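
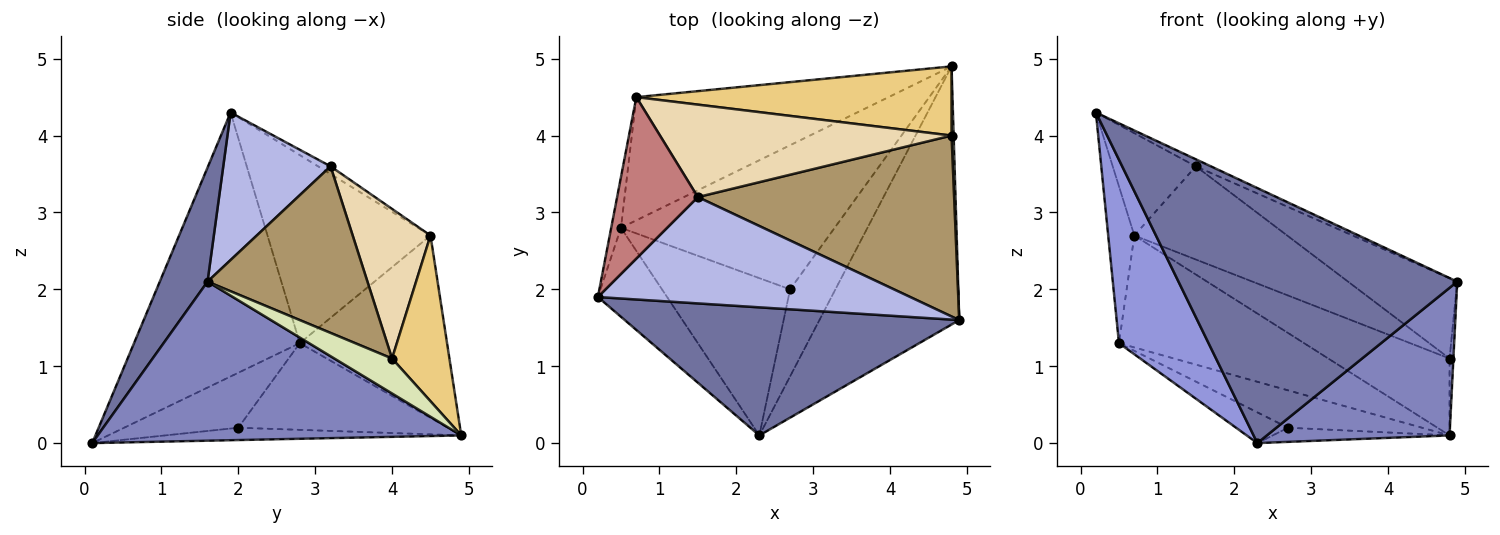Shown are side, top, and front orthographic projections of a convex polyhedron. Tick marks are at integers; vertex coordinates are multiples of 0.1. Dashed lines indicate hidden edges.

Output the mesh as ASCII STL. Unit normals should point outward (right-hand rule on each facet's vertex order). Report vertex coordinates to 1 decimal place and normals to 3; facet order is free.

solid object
 facet normal 0.151 -0.883 0.444
  outer loop
   vertex 2.3 0.1 0.0
   vertex 4.9 1.6 2.1
   vertex 0.2 1.9 4.3
  endloop
 endfacet
 facet normal 0.703 -0.353 -0.618
  outer loop
   vertex 2.3 0.1 0.0
   vertex 4.8 4.9 0.1
   vertex 4.9 1.6 2.1
  endloop
 endfacet
 facet normal -0.857 -0.463 -0.225
  outer loop
   vertex 0.5 2.8 1.3
   vertex 2.3 0.1 0.0
   vertex 0.2 1.9 4.3
  endloop
 endfacet
 facet normal 0.426 0.060 0.903
  outer loop
   vertex 1.5 3.2 3.6
   vertex 0.2 1.9 4.3
   vertex 4.9 1.6 2.1
  endloop
 endfacet
 facet normal -0.259 0.155 -0.953
  outer loop
   vertex 2.7 2.0 0.2
   vertex 4.8 4.9 0.1
   vertex 2.3 0.1 0.0
  endloop
 endfacet
 facet normal -0.366 0.234 -0.901
  outer loop
   vertex 2.7 2.0 0.2
   vertex 0.5 2.8 1.3
   vertex 4.8 4.9 0.1
  endloop
 endfacet
 facet normal -0.388 0.177 -0.905
  outer loop
   vertex 2.7 2.0 0.2
   vertex 2.3 0.1 0.0
   vertex 0.5 2.8 1.3
  endloop
 endfacet
 facet normal 0.996 0.066 0.060
  outer loop
   vertex 4.8 4.0 1.1
   vertex 4.9 1.6 2.1
   vertex 4.8 4.9 0.1
  endloop
 endfacet
 facet normal 0.511 0.349 0.786
  outer loop
   vertex 4.8 4.0 1.1
   vertex 1.5 3.2 3.6
   vertex 4.9 1.6 2.1
  endloop
 endfacet
 facet normal -0.472 0.593 -0.653
  outer loop
   vertex 0.7 4.5 2.7
   vertex 4.8 4.9 0.1
   vertex 0.5 2.8 1.3
  endloop
 endfacet
 facet normal 0.332 0.701 0.631
  outer loop
   vertex 0.7 4.5 2.7
   vertex 4.8 4.0 1.1
   vertex 4.8 4.9 0.1
  endloop
 endfacet
 facet normal 0.340 0.668 0.662
  outer loop
   vertex 0.7 4.5 2.7
   vertex 1.5 3.2 3.6
   vertex 4.8 4.0 1.1
  endloop
 endfacet
 facet normal -0.986 0.158 -0.051
  outer loop
   vertex 0.7 4.5 2.7
   vertex 0.5 2.8 1.3
   vertex 0.2 1.9 4.3
  endloop
 endfacet
 facet normal -0.080 0.534 0.842
  outer loop
   vertex 0.7 4.5 2.7
   vertex 0.2 1.9 4.3
   vertex 1.5 3.2 3.6
  endloop
 endfacet
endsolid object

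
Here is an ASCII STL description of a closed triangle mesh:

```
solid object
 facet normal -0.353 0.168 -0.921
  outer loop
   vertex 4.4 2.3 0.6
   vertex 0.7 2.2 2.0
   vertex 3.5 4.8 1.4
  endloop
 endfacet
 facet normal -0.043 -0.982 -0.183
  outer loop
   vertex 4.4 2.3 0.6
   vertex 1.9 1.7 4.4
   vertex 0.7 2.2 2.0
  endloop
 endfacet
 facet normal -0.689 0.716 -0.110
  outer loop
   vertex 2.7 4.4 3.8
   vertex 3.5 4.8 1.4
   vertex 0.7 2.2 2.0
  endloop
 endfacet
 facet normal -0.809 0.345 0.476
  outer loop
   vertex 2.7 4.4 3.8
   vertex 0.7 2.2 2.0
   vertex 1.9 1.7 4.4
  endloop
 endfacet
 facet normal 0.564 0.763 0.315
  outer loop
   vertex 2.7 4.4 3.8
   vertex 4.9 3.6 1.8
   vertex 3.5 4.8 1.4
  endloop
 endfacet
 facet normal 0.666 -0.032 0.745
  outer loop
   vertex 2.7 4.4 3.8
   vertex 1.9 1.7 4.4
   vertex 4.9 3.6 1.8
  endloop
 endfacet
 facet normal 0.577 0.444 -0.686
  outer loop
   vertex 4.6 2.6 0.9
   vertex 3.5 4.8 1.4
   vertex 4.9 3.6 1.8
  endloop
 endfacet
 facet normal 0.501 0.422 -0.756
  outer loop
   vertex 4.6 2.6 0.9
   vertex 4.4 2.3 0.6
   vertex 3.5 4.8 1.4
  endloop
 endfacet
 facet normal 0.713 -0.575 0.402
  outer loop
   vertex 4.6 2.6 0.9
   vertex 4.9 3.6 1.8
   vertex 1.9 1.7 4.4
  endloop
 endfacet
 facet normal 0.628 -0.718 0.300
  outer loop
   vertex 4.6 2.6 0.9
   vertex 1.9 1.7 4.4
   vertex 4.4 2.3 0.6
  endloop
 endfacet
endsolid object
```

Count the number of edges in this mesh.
15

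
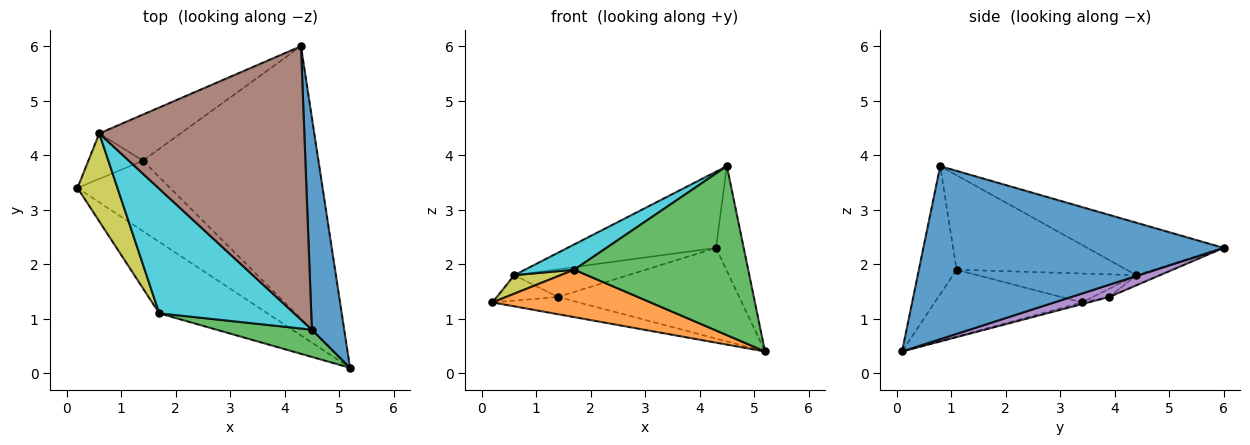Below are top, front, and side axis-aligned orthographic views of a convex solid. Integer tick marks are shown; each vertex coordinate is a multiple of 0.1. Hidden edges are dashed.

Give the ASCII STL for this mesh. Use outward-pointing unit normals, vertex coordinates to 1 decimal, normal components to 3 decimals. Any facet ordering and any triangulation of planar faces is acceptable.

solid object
 facet normal 0.979 0.090 0.183
  outer loop
   vertex 4.5 0.8 3.8
   vertex 5.2 0.1 0.4
   vertex 4.3 6.0 2.3
  endloop
 endfacet
 facet normal -0.458 -0.492 -0.741
  outer loop
   vertex 1.7 1.1 1.9
   vertex 0.2 3.4 1.3
   vertex 5.2 0.1 0.4
  endloop
 endfacet
 facet normal -0.209 -0.965 0.156
  outer loop
   vertex 1.7 1.1 1.9
   vertex 5.2 0.1 0.4
   vertex 4.5 0.8 3.8
  endloop
 endfacet
 facet normal -0.018 0.238 -0.971
  outer loop
   vertex 1.4 3.9 1.4
   vertex 5.2 0.1 0.4
   vertex 0.2 3.4 1.3
  endloop
 endfacet
 facet normal 0.066 0.315 -0.947
  outer loop
   vertex 1.4 3.9 1.4
   vertex 4.3 6.0 2.3
   vertex 5.2 0.1 0.4
  endloop
 endfacet
 facet normal -0.239 0.261 0.935
  outer loop
   vertex 0.6 4.4 1.8
   vertex 4.5 0.8 3.8
   vertex 4.3 6.0 2.3
  endloop
 endfacet
 facet normal -0.130 0.484 -0.865
  outer loop
   vertex 0.6 4.4 1.8
   vertex 1.4 3.9 1.4
   vertex 0.2 3.4 1.3
  endloop
 endfacet
 facet normal -0.106 0.512 -0.852
  outer loop
   vertex 0.6 4.4 1.8
   vertex 4.3 6.0 2.3
   vertex 1.4 3.9 1.4
  endloop
 endfacet
 facet normal -0.578 -0.168 0.799
  outer loop
   vertex 0.6 4.4 1.8
   vertex 0.2 3.4 1.3
   vertex 1.7 1.1 1.9
  endloop
 endfacet
 facet normal -0.566 -0.164 0.808
  outer loop
   vertex 0.6 4.4 1.8
   vertex 1.7 1.1 1.9
   vertex 4.5 0.8 3.8
  endloop
 endfacet
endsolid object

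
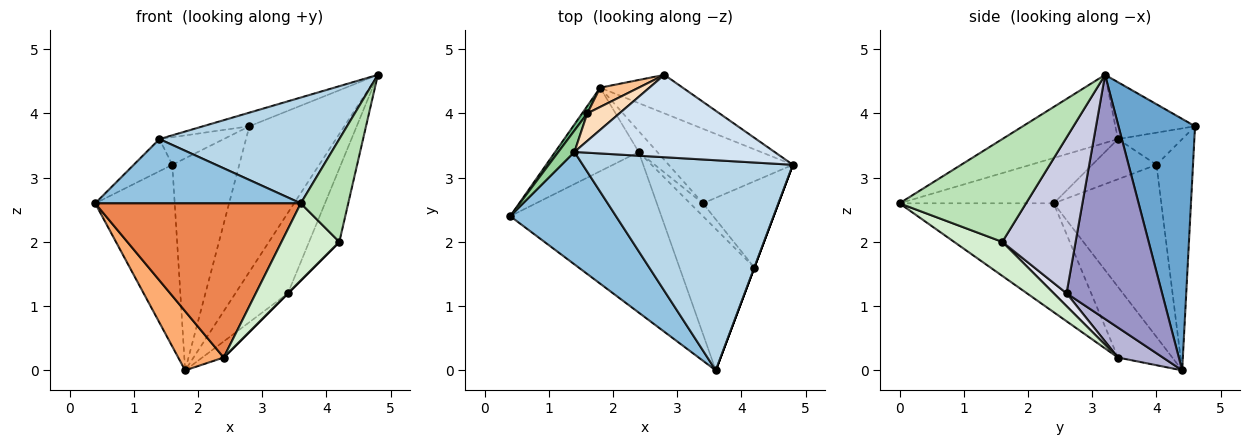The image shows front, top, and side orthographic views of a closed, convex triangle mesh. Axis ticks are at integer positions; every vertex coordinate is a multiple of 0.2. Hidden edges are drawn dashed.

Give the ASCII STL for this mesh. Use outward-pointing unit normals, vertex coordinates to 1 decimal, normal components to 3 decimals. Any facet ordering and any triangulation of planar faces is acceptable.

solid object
 facet normal 0.615 0.763 -0.202
  outer loop
   vertex 2.8 4.6 3.8
   vertex 4.8 3.2 4.6
   vertex 1.8 4.4 0.0
  endloop
 endfacet
 facet normal -0.349 -0.465 0.814
  outer loop
   vertex 1.4 3.4 3.6
   vertex 0.4 2.4 2.6
   vertex 3.6 0.0 2.6
  endloop
 endfacet
 facet normal -0.278 -0.432 0.858
  outer loop
   vertex 1.4 3.4 3.6
   vertex 3.6 0.0 2.6
   vertex 4.8 3.2 4.6
  endloop
 endfacet
 facet normal -0.270 0.157 0.950
  outer loop
   vertex 1.4 3.4 3.6
   vertex 4.8 3.2 4.6
   vertex 2.8 4.6 3.8
  endloop
 endfacet
 facet normal -0.461 -0.615 -0.640
  outer loop
   vertex 2.4 3.4 0.2
   vertex 3.6 0.0 2.6
   vertex 0.4 2.4 2.6
  endloop
 endfacet
 facet normal -0.568 -0.475 -0.672
  outer loop
   vertex 2.4 3.4 0.2
   vertex 0.4 2.4 2.6
   vertex 1.8 4.4 0.0
  endloop
 endfacet
 facet normal -0.477 0.875 0.080
  outer loop
   vertex 1.6 4.0 3.2
   vertex 2.8 4.6 3.8
   vertex 1.8 4.4 0.0
  endloop
 endfacet
 facet normal -0.577 0.577 0.577
  outer loop
   vertex 1.6 4.0 3.2
   vertex 1.4 3.4 3.6
   vertex 2.8 4.6 3.8
  endloop
 endfacet
 facet normal -0.804 0.594 0.024
  outer loop
   vertex 1.6 4.0 3.2
   vertex 1.8 4.4 0.0
   vertex 0.4 2.4 2.6
  endloop
 endfacet
 facet normal -0.811 0.487 0.324
  outer loop
   vertex 1.6 4.0 3.2
   vertex 0.4 2.4 2.6
   vertex 1.4 3.4 3.6
  endloop
 endfacet
 facet normal 0.936 -0.351 0.000
  outer loop
   vertex 4.2 1.6 2.0
   vertex 4.8 3.2 4.6
   vertex 3.6 0.0 2.6
  endloop
 endfacet
 facet normal 0.371 -0.445 -0.815
  outer loop
   vertex 4.2 1.6 2.0
   vertex 3.6 0.0 2.6
   vertex 2.4 3.4 0.2
  endloop
 endfacet
 facet normal 0.800 0.440 -0.407
  outer loop
   vertex 3.4 2.6 1.2
   vertex 1.8 4.4 0.0
   vertex 4.8 3.2 4.6
  endloop
 endfacet
 facet normal 0.788 0.375 -0.488
  outer loop
   vertex 3.4 2.6 1.2
   vertex 2.4 3.4 0.2
   vertex 1.8 4.4 0.0
  endloop
 endfacet
 facet normal 0.844 0.348 -0.409
  outer loop
   vertex 3.4 2.6 1.2
   vertex 4.8 3.2 4.6
   vertex 4.2 1.6 2.0
  endloop
 endfacet
 facet normal 0.707 0.000 -0.707
  outer loop
   vertex 3.4 2.6 1.2
   vertex 4.2 1.6 2.0
   vertex 2.4 3.4 0.2
  endloop
 endfacet
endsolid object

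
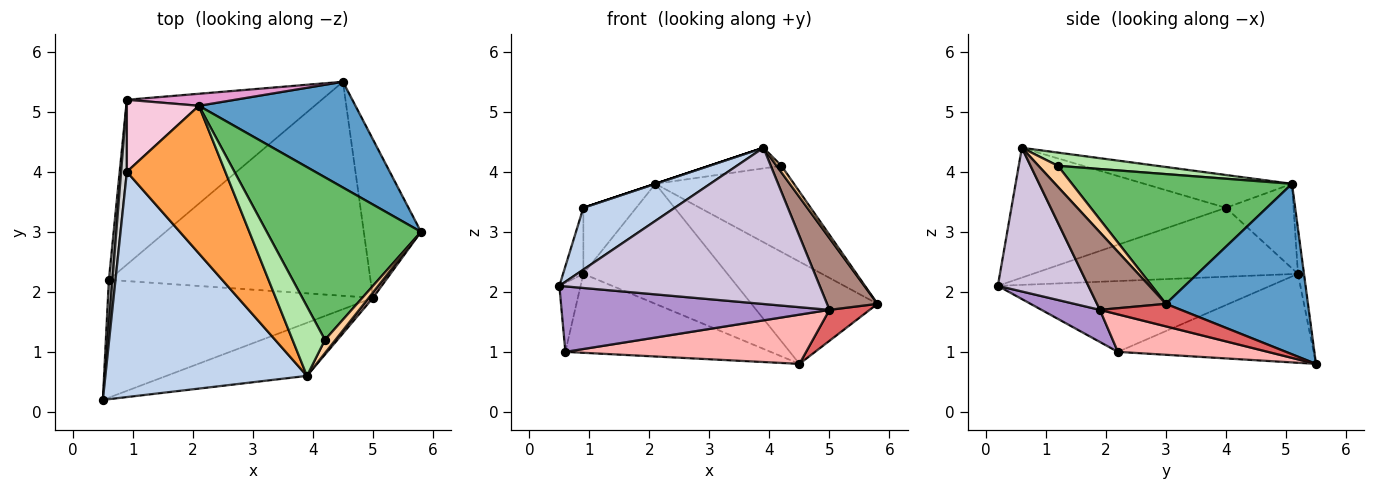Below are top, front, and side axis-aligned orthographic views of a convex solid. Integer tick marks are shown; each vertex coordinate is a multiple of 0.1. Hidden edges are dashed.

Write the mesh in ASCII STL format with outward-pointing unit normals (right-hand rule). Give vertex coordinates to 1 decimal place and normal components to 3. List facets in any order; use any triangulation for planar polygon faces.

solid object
 facet normal 0.617 0.547 0.566
  outer loop
   vertex 2.1 5.1 3.8
   vertex 5.8 3.0 1.8
   vertex 4.5 5.5 0.8
  endloop
 endfacet
 facet normal -0.528 -0.225 0.819
  outer loop
   vertex 0.9 4.0 3.4
   vertex 0.5 0.2 2.1
   vertex 3.9 0.6 4.4
  endloop
 endfacet
 facet normal -0.316 0.000 0.949
  outer loop
   vertex 0.9 4.0 3.4
   vertex 3.9 0.6 4.4
   vertex 2.1 5.1 3.8
  endloop
 endfacet
 facet normal 0.873 -0.218 0.436
  outer loop
   vertex 4.2 1.2 4.1
   vertex 3.9 0.6 4.4
   vertex 5.8 3.0 1.8
  endloop
 endfacet
 facet normal 0.597 0.376 0.709
  outer loop
   vertex 4.2 1.2 4.1
   vertex 5.8 3.0 1.8
   vertex 2.1 5.1 3.8
  endloop
 endfacet
 facet normal 0.364 0.265 0.893
  outer loop
   vertex 4.2 1.2 4.1
   vertex 2.1 5.1 3.8
   vertex 3.9 0.6 4.4
  endloop
 endfacet
 facet normal 0.360 -0.179 -0.916
  outer loop
   vertex 5.0 1.9 1.7
   vertex 4.5 5.5 0.8
   vertex 5.8 3.0 1.8
  endloop
 endfacet
 facet normal 0.138 -0.222 -0.965
  outer loop
   vertex 5.0 1.9 1.7
   vertex 0.6 2.2 1.0
   vertex 4.5 5.5 0.8
  endloop
 endfacet
 facet normal 0.105 -0.483 -0.869
  outer loop
   vertex 5.0 1.9 1.7
   vertex 0.5 0.2 2.1
   vertex 0.6 2.2 1.0
  endloop
 endfacet
 facet normal 0.313 -0.899 -0.306
  outer loop
   vertex 5.0 1.9 1.7
   vertex 3.9 0.6 4.4
   vertex 0.5 0.2 2.1
  endloop
 endfacet
 facet normal 0.806 -0.590 0.044
  outer loop
   vertex 5.0 1.9 1.7
   vertex 5.8 3.0 1.8
   vertex 3.9 0.6 4.4
  endloop
 endfacet
 facet normal -0.381 0.399 -0.834
  outer loop
   vertex 0.9 5.2 2.3
   vertex 4.5 5.5 0.8
   vertex 0.6 2.2 1.0
  endloop
 endfacet
 facet normal -0.041 0.994 0.099
  outer loop
   vertex 0.9 5.2 2.3
   vertex 2.1 5.1 3.8
   vertex 4.5 5.5 0.8
  endloop
 endfacet
 facet normal -0.654 0.511 0.557
  outer loop
   vertex 0.9 5.2 2.3
   vertex 0.9 4.0 3.4
   vertex 2.1 5.1 3.8
  endloop
 endfacet
 facet normal -0.996 0.078 0.051
  outer loop
   vertex 0.9 5.2 2.3
   vertex 0.6 2.2 1.0
   vertex 0.5 0.2 2.1
  endloop
 endfacet
 facet normal -0.994 0.076 0.083
  outer loop
   vertex 0.9 5.2 2.3
   vertex 0.5 0.2 2.1
   vertex 0.9 4.0 3.4
  endloop
 endfacet
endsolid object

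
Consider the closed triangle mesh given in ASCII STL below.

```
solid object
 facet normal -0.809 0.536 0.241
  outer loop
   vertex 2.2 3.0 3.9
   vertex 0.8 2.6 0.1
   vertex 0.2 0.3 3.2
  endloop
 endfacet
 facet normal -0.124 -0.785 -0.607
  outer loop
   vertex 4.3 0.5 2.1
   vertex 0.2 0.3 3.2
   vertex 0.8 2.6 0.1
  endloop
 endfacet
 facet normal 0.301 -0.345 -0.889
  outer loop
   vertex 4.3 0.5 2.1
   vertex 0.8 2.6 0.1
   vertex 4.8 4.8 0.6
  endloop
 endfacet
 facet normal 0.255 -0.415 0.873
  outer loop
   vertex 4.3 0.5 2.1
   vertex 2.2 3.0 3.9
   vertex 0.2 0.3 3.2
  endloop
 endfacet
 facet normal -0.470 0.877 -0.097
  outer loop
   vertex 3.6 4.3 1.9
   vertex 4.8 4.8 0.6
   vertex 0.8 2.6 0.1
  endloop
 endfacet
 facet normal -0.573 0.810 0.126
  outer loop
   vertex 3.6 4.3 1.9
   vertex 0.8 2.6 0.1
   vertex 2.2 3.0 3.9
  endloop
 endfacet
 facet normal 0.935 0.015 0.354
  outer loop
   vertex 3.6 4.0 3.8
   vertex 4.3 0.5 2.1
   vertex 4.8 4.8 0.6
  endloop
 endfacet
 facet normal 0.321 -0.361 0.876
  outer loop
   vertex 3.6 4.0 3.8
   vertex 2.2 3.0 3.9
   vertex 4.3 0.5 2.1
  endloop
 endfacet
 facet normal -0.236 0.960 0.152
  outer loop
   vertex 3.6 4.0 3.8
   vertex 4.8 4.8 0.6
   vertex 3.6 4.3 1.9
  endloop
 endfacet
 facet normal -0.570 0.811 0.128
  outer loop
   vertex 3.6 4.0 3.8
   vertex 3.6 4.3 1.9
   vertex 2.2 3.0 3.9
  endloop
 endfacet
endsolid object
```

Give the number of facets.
10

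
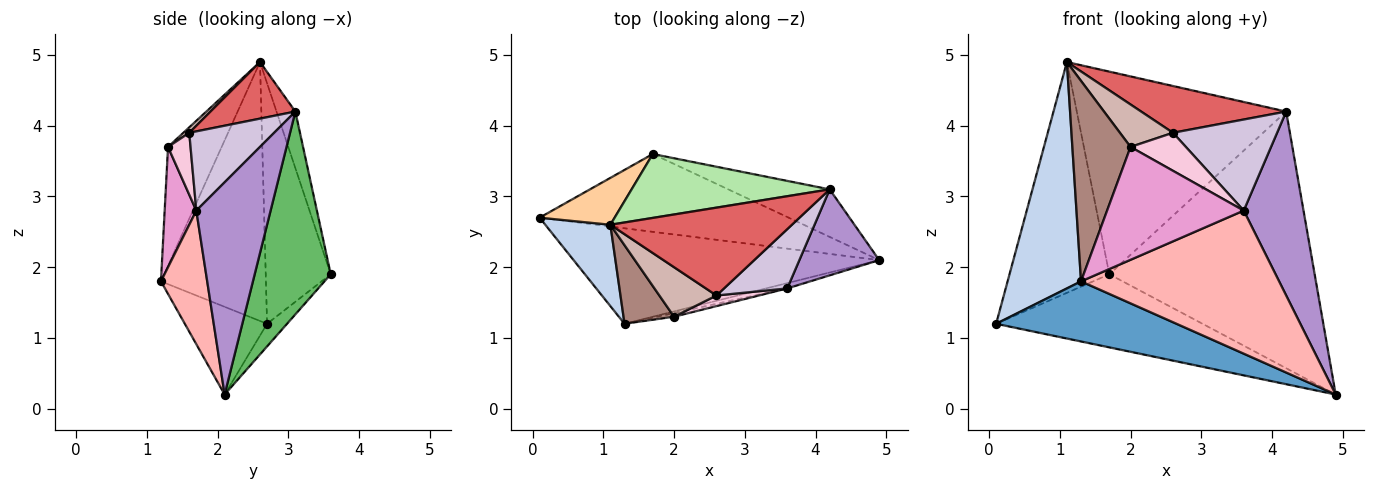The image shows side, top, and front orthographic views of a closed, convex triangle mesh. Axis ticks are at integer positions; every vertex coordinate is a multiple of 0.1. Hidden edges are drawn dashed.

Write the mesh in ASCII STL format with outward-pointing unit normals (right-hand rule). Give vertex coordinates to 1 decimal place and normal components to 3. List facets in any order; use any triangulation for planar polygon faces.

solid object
 facet normal -0.236 -0.518 -0.822
  outer loop
   vertex 1.3 1.2 1.8
   vertex 0.1 2.7 1.2
   vertex 4.9 2.1 0.2
  endloop
 endfacet
 facet normal -0.803 -0.561 0.202
  outer loop
   vertex 1.1 2.6 4.9
   vertex 0.1 2.7 1.2
   vertex 1.3 1.2 1.8
  endloop
 endfacet
 facet normal -0.066 0.683 -0.727
  outer loop
   vertex 1.7 3.6 1.9
   vertex 4.9 2.1 0.2
   vertex 0.1 2.7 1.2
  endloop
 endfacet
 facet normal -0.538 0.826 0.168
  outer loop
   vertex 1.7 3.6 1.9
   vertex 0.1 2.7 1.2
   vertex 1.1 2.6 4.9
  endloop
 endfacet
 facet normal 0.342 0.924 -0.171
  outer loop
   vertex 4.2 3.1 4.2
   vertex 4.9 2.1 0.2
   vertex 1.7 3.6 1.9
  endloop
 endfacet
 facet normal -0.086 0.950 0.300
  outer loop
   vertex 4.2 3.1 4.2
   vertex 1.7 3.6 1.9
   vertex 1.1 2.6 4.9
  endloop
 endfacet
 facet normal 0.265 -0.453 0.851
  outer loop
   vertex 4.2 3.1 4.2
   vertex 1.1 2.6 4.9
   vertex 2.6 1.6 3.9
  endloop
 endfacet
 facet normal 0.227 -0.973 -0.036
  outer loop
   vertex 3.6 1.7 2.8
   vertex 1.3 1.2 1.8
   vertex 4.9 2.1 0.2
  endloop
 endfacet
 facet normal 0.748 -0.602 0.281
  outer loop
   vertex 3.6 1.7 2.8
   vertex 4.9 2.1 0.2
   vertex 4.2 3.1 4.2
  endloop
 endfacet
 facet normal 0.564 -0.692 0.450
  outer loop
   vertex 3.6 1.7 2.8
   vertex 4.2 3.1 4.2
   vertex 2.6 1.6 3.9
  endloop
 endfacet
 facet normal -0.651 -0.707 0.277
  outer loop
   vertex 2.0 1.3 3.7
   vertex 1.1 2.6 4.9
   vertex 1.3 1.2 1.8
  endloop
 endfacet
 facet normal 0.072 -0.649 0.757
  outer loop
   vertex 2.0 1.3 3.7
   vertex 2.6 1.6 3.9
   vertex 1.1 2.6 4.9
  endloop
 endfacet
 facet normal 0.226 -0.974 -0.032
  outer loop
   vertex 2.0 1.3 3.7
   vertex 1.3 1.2 1.8
   vertex 3.6 1.7 2.8
  endloop
 endfacet
 facet normal 0.365 -0.897 0.250
  outer loop
   vertex 2.0 1.3 3.7
   vertex 3.6 1.7 2.8
   vertex 2.6 1.6 3.9
  endloop
 endfacet
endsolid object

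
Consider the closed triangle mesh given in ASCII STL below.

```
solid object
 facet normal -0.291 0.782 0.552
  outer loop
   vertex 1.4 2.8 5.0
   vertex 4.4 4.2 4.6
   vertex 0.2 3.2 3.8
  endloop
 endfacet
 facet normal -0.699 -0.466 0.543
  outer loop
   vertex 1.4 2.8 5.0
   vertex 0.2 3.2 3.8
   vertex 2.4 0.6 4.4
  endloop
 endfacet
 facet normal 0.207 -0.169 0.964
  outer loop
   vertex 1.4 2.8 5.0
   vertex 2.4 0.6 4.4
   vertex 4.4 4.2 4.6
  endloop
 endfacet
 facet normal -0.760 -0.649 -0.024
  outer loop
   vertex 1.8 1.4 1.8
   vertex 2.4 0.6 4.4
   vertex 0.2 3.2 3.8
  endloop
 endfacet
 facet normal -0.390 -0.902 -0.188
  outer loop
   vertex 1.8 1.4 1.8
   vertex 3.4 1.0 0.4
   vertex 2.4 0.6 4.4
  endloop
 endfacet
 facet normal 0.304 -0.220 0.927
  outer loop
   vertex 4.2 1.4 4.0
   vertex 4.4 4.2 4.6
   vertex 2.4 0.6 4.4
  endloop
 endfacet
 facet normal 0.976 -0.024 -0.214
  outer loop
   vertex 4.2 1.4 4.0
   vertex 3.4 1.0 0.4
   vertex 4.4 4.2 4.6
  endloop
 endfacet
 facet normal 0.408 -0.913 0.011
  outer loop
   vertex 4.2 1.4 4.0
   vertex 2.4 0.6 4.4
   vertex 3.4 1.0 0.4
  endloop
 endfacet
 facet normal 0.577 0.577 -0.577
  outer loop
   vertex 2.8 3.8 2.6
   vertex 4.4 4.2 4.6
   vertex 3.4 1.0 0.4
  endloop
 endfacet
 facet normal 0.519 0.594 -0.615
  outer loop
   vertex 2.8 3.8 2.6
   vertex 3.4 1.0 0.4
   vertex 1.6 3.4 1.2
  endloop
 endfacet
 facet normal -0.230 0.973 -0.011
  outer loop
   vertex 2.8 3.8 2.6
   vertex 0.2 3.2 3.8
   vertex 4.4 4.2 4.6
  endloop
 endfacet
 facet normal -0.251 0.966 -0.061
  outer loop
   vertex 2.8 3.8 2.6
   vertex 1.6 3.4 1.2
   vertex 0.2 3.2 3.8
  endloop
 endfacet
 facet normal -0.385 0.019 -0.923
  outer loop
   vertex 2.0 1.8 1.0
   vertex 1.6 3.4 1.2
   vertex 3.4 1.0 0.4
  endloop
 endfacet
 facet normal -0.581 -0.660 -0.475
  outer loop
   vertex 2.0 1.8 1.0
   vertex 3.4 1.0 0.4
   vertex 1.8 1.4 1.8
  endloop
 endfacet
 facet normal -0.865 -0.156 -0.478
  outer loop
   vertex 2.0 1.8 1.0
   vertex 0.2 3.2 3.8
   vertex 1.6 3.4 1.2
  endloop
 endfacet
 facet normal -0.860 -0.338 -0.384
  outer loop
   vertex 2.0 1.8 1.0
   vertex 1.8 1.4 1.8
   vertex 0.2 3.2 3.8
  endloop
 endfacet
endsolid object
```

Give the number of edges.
24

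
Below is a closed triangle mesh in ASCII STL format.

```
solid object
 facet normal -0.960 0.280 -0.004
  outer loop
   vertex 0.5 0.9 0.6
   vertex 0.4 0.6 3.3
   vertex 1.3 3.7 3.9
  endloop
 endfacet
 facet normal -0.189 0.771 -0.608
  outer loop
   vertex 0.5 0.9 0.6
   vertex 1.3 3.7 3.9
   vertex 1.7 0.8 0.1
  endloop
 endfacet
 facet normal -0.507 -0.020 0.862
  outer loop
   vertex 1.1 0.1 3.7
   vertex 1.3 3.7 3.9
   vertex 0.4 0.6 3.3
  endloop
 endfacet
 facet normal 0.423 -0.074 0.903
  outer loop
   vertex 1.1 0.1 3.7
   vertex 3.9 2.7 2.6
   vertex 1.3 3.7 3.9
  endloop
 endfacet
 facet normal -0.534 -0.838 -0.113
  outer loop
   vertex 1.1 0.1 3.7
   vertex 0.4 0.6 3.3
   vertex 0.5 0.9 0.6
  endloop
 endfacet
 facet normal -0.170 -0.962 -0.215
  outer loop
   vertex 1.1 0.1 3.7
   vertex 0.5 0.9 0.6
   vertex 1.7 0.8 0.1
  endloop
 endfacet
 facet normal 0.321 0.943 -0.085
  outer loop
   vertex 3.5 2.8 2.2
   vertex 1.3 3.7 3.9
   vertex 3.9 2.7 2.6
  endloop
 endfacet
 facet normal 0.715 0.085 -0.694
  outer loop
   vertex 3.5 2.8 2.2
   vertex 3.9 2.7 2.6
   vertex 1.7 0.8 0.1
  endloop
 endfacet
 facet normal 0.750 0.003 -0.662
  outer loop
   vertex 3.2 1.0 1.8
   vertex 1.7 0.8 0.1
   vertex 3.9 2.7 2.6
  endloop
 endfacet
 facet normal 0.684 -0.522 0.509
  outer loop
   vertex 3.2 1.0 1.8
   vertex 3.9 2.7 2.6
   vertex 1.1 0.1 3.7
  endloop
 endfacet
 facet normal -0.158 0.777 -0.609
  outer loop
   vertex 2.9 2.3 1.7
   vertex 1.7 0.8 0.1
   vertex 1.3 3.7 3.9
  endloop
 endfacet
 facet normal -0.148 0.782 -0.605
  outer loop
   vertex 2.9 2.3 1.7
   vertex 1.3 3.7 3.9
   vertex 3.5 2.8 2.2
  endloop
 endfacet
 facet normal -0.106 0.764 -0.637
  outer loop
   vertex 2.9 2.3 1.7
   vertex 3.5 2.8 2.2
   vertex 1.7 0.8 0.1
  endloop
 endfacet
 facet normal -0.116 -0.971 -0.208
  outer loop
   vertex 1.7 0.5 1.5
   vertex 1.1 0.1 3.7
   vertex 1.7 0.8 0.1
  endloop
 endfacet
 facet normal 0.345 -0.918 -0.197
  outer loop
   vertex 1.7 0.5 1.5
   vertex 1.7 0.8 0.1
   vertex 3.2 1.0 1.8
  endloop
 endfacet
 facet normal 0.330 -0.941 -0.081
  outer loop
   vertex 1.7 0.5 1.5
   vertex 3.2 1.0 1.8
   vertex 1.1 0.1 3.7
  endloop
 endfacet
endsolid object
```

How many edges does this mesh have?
24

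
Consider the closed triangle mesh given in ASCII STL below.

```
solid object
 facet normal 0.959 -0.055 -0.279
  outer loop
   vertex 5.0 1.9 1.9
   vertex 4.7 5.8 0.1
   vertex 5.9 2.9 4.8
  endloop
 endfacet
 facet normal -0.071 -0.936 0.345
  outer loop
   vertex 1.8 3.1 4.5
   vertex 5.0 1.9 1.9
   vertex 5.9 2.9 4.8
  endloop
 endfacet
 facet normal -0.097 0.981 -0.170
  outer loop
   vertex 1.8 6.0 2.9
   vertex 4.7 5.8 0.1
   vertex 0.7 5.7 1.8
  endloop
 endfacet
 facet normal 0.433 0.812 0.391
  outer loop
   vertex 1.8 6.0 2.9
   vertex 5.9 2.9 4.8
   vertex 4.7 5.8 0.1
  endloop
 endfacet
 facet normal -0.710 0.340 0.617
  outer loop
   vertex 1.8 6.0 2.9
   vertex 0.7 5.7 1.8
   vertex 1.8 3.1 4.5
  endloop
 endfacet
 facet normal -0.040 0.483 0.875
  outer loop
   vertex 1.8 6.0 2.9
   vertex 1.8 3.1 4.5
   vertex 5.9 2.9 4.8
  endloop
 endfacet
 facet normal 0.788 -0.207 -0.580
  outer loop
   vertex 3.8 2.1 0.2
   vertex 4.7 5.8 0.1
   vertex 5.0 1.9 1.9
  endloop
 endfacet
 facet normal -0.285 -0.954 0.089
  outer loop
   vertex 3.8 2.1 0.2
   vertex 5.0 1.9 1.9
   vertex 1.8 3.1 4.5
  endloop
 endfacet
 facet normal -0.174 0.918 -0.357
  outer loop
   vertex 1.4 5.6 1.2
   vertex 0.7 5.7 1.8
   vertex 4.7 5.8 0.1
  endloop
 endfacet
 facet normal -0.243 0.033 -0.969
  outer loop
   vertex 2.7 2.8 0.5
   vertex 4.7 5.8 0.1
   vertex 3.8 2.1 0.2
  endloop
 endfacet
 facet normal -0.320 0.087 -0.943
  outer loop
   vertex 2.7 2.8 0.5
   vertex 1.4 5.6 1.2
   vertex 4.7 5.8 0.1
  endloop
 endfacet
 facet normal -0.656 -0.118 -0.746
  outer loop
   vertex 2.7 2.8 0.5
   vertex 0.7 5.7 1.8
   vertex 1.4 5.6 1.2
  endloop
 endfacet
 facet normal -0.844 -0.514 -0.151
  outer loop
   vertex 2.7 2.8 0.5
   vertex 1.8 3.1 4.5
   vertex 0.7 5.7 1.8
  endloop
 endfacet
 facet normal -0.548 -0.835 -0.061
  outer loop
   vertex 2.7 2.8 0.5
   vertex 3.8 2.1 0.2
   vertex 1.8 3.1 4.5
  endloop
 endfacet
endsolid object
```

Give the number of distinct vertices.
9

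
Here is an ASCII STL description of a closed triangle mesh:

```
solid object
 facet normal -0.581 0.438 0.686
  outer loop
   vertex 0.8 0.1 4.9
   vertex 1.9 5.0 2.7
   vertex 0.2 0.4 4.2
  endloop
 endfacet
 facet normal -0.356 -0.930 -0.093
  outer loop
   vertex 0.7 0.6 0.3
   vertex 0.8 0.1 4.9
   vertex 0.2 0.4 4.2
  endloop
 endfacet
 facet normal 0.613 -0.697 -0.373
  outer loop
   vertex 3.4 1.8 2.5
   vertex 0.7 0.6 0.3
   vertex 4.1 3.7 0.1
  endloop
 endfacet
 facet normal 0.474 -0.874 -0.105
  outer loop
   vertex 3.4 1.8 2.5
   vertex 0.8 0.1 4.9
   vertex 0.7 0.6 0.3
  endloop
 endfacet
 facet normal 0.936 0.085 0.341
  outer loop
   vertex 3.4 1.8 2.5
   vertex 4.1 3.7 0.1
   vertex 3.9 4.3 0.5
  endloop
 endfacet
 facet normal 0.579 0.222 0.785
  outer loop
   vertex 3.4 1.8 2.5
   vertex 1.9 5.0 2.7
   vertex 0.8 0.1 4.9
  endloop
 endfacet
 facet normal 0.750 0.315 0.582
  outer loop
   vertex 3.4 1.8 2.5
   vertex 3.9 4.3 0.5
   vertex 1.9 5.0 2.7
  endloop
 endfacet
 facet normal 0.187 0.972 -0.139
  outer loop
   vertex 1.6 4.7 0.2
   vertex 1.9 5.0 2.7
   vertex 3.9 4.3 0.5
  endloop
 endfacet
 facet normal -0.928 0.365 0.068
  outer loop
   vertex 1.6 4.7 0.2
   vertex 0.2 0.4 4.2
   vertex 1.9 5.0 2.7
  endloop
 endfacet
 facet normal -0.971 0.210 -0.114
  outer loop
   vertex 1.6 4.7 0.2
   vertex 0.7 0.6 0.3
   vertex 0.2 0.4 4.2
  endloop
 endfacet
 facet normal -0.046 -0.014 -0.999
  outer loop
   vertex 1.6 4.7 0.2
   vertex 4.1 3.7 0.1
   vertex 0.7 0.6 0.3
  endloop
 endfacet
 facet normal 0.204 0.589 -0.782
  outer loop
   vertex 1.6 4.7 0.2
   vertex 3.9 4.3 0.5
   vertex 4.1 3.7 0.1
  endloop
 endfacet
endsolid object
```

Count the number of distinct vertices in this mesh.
8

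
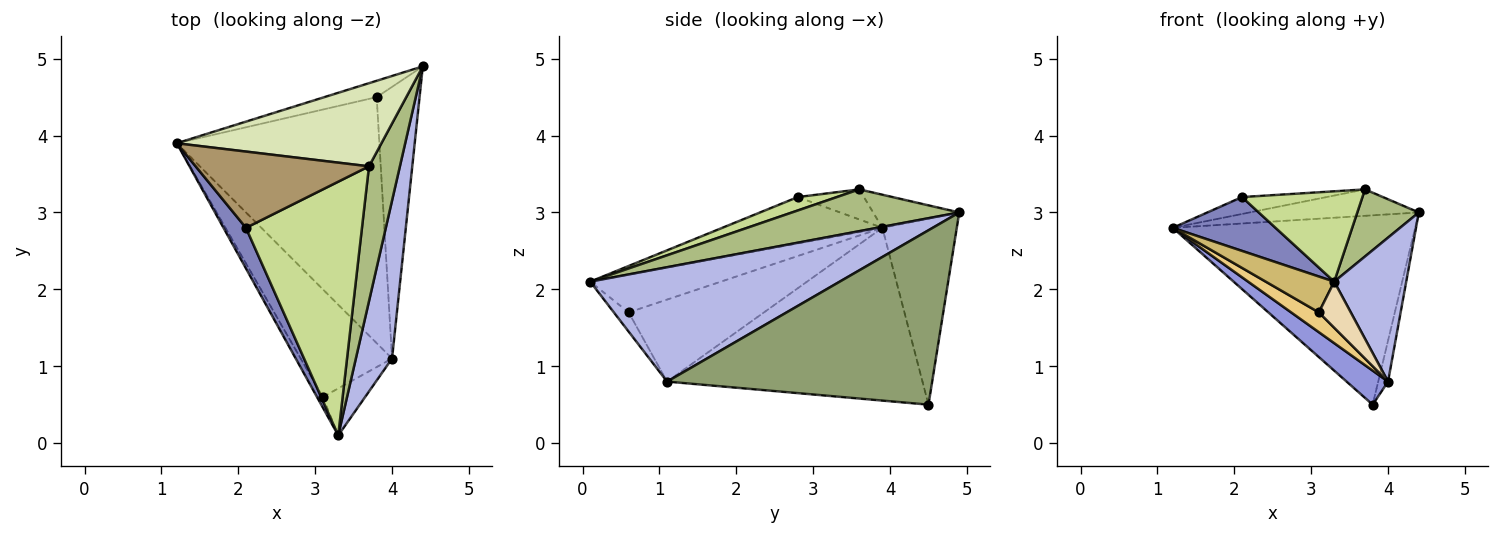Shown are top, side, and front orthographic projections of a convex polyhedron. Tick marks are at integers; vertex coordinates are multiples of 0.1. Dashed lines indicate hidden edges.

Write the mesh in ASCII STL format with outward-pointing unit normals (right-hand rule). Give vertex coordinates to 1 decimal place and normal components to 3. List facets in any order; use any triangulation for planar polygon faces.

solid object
 facet normal -0.293 0.953 -0.082
  outer loop
   vertex 3.8 4.5 0.5
   vertex 1.2 3.9 2.8
   vertex 4.4 4.9 3.0
  endloop
 endfacet
 facet normal -0.779 -0.500 0.378
  outer loop
   vertex 2.1 2.8 3.2
   vertex 1.2 3.9 2.8
   vertex 3.3 0.1 2.1
  endloop
 endfacet
 facet normal -0.645 -0.105 -0.757
  outer loop
   vertex 4.0 1.1 0.8
   vertex 1.2 3.9 2.8
   vertex 3.8 4.5 0.5
  endloop
 endfacet
 facet normal 0.919 -0.265 0.291
  outer loop
   vertex 4.0 1.1 0.8
   vertex 4.4 4.9 3.0
   vertex 3.3 0.1 2.1
  endloop
 endfacet
 facet normal 0.970 0.036 -0.239
  outer loop
   vertex 4.0 1.1 0.8
   vertex 3.8 4.5 0.5
   vertex 4.4 4.9 3.0
  endloop
 endfacet
 facet normal 0.771 -0.284 0.570
  outer loop
   vertex 3.7 3.6 3.3
   vertex 3.3 0.1 2.1
   vertex 4.4 4.9 3.0
  endloop
 endfacet
 facet normal 0.108 -0.333 0.937
  outer loop
   vertex 3.7 3.6 3.3
   vertex 2.1 2.8 3.2
   vertex 3.3 0.1 2.1
  endloop
 endfacet
 facet normal -0.152 0.299 0.942
  outer loop
   vertex 3.7 3.6 3.3
   vertex 4.4 4.9 3.0
   vertex 1.2 3.9 2.8
  endloop
 endfacet
 facet normal -0.167 0.213 0.963
  outer loop
   vertex 3.7 3.6 3.3
   vertex 1.2 3.9 2.8
   vertex 2.1 2.8 3.2
  endloop
 endfacet
 facet normal -0.877 -0.460 -0.136
  outer loop
   vertex 3.1 0.6 1.7
   vertex 3.3 0.1 2.1
   vertex 1.2 3.9 2.8
  endloop
 endfacet
 facet normal -0.662 -0.135 -0.737
  outer loop
   vertex 3.1 0.6 1.7
   vertex 1.2 3.9 2.8
   vertex 4.0 1.1 0.8
  endloop
 endfacet
 facet normal -0.309 -0.666 -0.679
  outer loop
   vertex 3.1 0.6 1.7
   vertex 4.0 1.1 0.8
   vertex 3.3 0.1 2.1
  endloop
 endfacet
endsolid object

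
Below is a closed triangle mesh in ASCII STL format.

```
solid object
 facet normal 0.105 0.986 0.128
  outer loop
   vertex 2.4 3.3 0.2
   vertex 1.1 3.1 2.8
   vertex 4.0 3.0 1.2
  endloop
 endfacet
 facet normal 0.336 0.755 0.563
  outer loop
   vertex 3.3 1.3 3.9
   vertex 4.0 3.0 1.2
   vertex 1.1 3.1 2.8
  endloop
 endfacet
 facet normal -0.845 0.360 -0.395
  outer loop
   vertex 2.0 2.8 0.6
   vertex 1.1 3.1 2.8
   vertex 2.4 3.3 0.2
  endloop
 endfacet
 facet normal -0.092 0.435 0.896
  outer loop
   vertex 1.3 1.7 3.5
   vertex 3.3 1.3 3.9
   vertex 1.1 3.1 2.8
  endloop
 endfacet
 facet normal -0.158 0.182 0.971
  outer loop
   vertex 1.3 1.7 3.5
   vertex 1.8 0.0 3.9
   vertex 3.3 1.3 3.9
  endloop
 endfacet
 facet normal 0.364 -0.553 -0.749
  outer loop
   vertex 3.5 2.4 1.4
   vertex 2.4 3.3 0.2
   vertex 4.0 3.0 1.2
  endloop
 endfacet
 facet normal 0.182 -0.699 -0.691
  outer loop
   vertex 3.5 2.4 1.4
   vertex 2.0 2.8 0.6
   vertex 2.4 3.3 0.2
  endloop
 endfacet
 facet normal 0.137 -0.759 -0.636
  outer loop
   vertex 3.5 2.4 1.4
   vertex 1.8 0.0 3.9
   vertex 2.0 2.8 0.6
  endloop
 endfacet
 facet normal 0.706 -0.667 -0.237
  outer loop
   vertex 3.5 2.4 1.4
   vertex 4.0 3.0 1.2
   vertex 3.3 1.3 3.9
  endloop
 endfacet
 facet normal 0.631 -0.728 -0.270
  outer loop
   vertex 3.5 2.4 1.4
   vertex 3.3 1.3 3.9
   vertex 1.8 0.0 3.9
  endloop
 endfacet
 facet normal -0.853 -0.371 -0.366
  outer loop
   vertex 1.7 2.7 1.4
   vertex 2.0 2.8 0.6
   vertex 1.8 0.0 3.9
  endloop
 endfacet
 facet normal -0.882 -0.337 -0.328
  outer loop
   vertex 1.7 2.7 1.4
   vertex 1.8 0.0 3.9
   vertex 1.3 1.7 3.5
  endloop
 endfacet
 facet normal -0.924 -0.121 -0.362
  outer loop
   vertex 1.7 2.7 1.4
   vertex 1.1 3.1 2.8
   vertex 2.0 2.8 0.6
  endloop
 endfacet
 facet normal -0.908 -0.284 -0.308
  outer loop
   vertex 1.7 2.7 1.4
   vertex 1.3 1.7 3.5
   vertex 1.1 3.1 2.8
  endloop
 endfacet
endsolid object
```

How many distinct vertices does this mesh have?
9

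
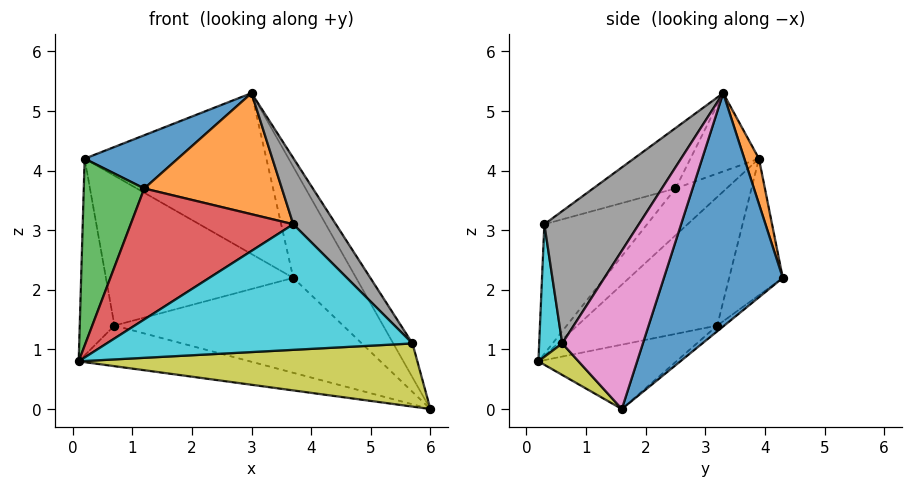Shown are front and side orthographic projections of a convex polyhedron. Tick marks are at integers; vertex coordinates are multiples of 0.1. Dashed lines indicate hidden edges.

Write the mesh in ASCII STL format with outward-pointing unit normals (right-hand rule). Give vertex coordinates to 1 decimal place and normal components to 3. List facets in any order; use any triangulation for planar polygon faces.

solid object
 facet normal 0.834 0.441 0.331
  outer loop
   vertex 3.0 3.3 5.3
   vertex 6.0 1.6 0.0
   vertex 3.7 4.3 2.2
  endloop
 endfacet
 facet normal 0.076 0.944 0.322
  outer loop
   vertex 0.2 3.9 4.2
   vertex 3.0 3.3 5.3
   vertex 3.7 4.3 2.2
  endloop
 endfacet
 facet normal -0.184 0.228 -0.956
  outer loop
   vertex 0.7 3.2 1.4
   vertex 6.0 1.6 0.0
   vertex 0.1 0.2 0.8
  endloop
 endfacet
 facet normal -0.019 0.622 -0.783
  outer loop
   vertex 0.7 3.2 1.4
   vertex 3.7 4.3 2.2
   vertex 6.0 1.6 0.0
  endloop
 endfacet
 facet normal -0.945 0.235 -0.227
  outer loop
   vertex 0.7 3.2 1.4
   vertex 0.1 0.2 0.8
   vertex 0.2 3.9 4.2
  endloop
 endfacet
 facet normal -0.264 0.923 -0.278
  outer loop
   vertex 0.7 3.2 1.4
   vertex 0.2 3.9 4.2
   vertex 3.7 4.3 2.2
  endloop
 endfacet
 facet normal 0.878 0.209 0.430
  outer loop
   vertex 5.7 0.6 1.1
   vertex 6.0 1.6 0.0
   vertex 3.0 3.3 5.3
  endloop
 endfacet
 facet normal 0.695 -0.313 0.648
  outer loop
   vertex 5.7 0.6 1.1
   vertex 3.0 3.3 5.3
   vertex 3.7 0.3 3.1
  endloop
 endfacet
 facet normal 0.089 -0.749 -0.657
  outer loop
   vertex 5.7 0.6 1.1
   vertex 0.1 0.2 0.8
   vertex 6.0 1.6 0.0
  endloop
 endfacet
 facet normal 0.075 -0.994 -0.074
  outer loop
   vertex 5.7 0.6 1.1
   vertex 3.7 0.3 3.1
   vertex 0.1 0.2 0.8
  endloop
 endfacet
 facet normal -0.405 -0.550 0.730
  outer loop
   vertex 1.2 2.5 3.7
   vertex 3.0 3.3 5.3
   vertex 0.2 3.9 4.2
  endloop
 endfacet
 facet normal -0.362 -0.605 0.709
  outer loop
   vertex 1.2 2.5 3.7
   vertex 3.7 0.3 3.1
   vertex 3.0 3.3 5.3
  endloop
 endfacet
 facet normal -0.491 -0.582 0.648
  outer loop
   vertex 1.2 2.5 3.7
   vertex 0.2 3.9 4.2
   vertex 0.1 0.2 0.8
  endloop
 endfacet
 facet normal -0.402 -0.637 0.658
  outer loop
   vertex 1.2 2.5 3.7
   vertex 0.1 0.2 0.8
   vertex 3.7 0.3 3.1
  endloop
 endfacet
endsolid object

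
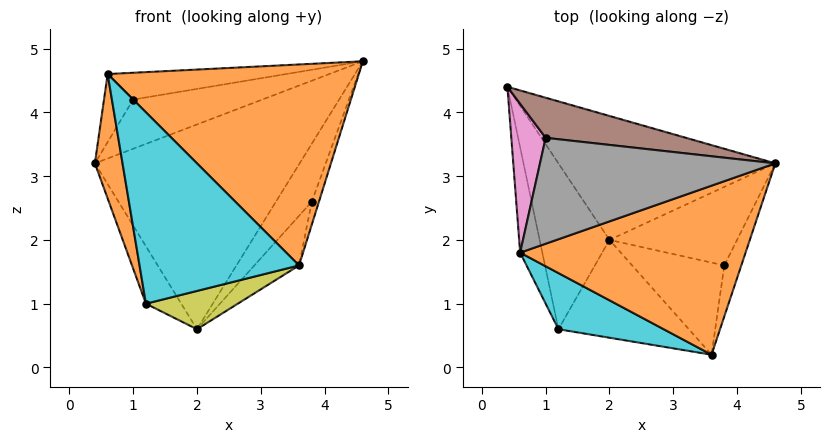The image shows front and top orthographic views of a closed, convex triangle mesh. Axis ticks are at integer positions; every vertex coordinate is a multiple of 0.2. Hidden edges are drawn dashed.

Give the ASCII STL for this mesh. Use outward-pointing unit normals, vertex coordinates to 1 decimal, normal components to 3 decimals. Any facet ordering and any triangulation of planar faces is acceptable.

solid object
 facet normal 0.404 0.783 -0.474
  outer loop
   vertex 2.0 2.0 0.6
   vertex 0.4 4.4 3.2
   vertex 4.6 3.2 4.8
  endloop
 endfacet
 facet normal 0.229 -0.745 0.627
  outer loop
   vertex 0.6 1.8 4.6
   vertex 3.6 0.2 1.6
   vertex 4.6 3.2 4.8
  endloop
 endfacet
 facet normal 0.860 0.209 -0.465
  outer loop
   vertex 3.8 1.6 2.6
   vertex 4.6 3.2 4.8
   vertex 3.6 0.2 1.6
  endloop
 endfacet
 facet normal 0.716 0.414 -0.562
  outer loop
   vertex 3.8 1.6 2.6
   vertex 2.0 2.0 0.6
   vertex 4.6 3.2 4.8
  endloop
 endfacet
 facet normal 0.735 0.322 -0.597
  outer loop
   vertex 3.8 1.6 2.6
   vertex 3.6 0.2 1.6
   vertex 2.0 2.0 0.6
  endloop
 endfacet
 facet normal -0.019 0.775 0.632
  outer loop
   vertex 1.0 3.6 4.2
   vertex 4.6 3.2 4.8
   vertex 0.4 4.4 3.2
  endloop
 endfacet
 facet normal -0.693 0.300 0.656
  outer loop
   vertex 1.0 3.6 4.2
   vertex 0.4 4.4 3.2
   vertex 0.6 1.8 4.6
  endloop
 endfacet
 facet normal -0.133 0.243 0.961
  outer loop
   vertex 1.0 3.6 4.2
   vertex 0.6 1.8 4.6
   vertex 4.6 3.2 4.8
  endloop
 endfacet
 facet normal 0.170 -0.359 -0.918
  outer loop
   vertex 1.2 0.6 1.0
   vertex 2.0 2.0 0.6
   vertex 3.6 0.2 1.6
  endloop
 endfacet
 facet normal -0.224 -0.935 0.274
  outer loop
   vertex 1.2 0.6 1.0
   vertex 3.6 0.2 1.6
   vertex 0.6 1.8 4.6
  endloop
 endfacet
 facet normal -0.722 0.226 -0.653
  outer loop
   vertex 1.2 0.6 1.0
   vertex 0.4 4.4 3.2
   vertex 2.0 2.0 0.6
  endloop
 endfacet
 facet normal -0.983 -0.139 -0.118
  outer loop
   vertex 1.2 0.6 1.0
   vertex 0.6 1.8 4.6
   vertex 0.4 4.4 3.2
  endloop
 endfacet
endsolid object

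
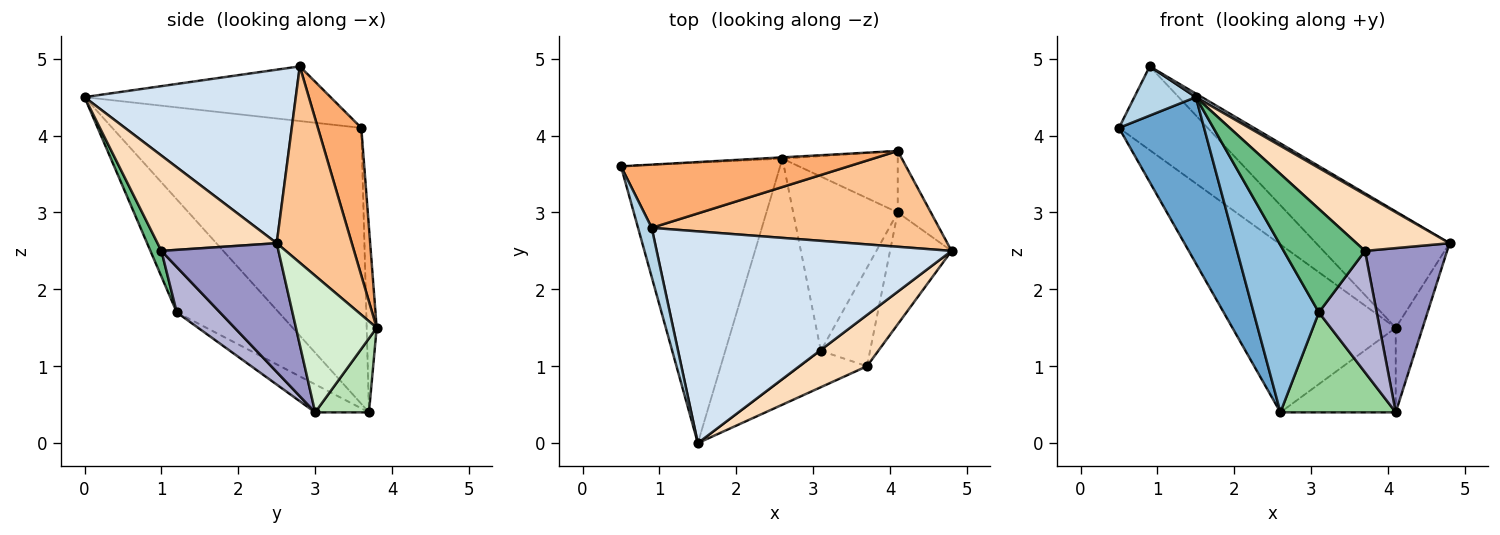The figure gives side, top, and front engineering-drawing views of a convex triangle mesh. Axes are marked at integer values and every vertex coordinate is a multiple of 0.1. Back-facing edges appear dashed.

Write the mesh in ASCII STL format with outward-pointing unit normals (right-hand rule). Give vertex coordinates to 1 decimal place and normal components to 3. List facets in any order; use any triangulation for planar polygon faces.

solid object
 facet normal -0.831 -0.284 -0.479
  outer loop
   vertex 2.6 3.7 0.4
   vertex 1.5 0.0 4.5
   vertex 0.5 3.6 4.1
  endloop
 endfacet
 facet normal -0.686 -0.439 -0.580
  outer loop
   vertex 3.1 1.2 1.7
   vertex 1.5 0.0 4.5
   vertex 2.6 3.7 0.4
  endloop
 endfacet
 facet normal -0.943 -0.236 0.236
  outer loop
   vertex 0.9 2.8 4.9
   vertex 0.5 3.6 4.1
   vertex 1.5 0.0 4.5
  endloop
 endfacet
 facet normal 0.507 -0.014 0.862
  outer loop
   vertex 0.9 2.8 4.9
   vertex 1.5 0.0 4.5
   vertex 4.8 2.5 2.6
  endloop
 endfacet
 facet normal -0.061 0.998 -0.008
  outer loop
   vertex 4.1 3.8 1.5
   vertex 2.6 3.7 0.4
   vertex 0.5 3.6 4.1
  endloop
 endfacet
 facet normal 0.364 0.743 0.561
  outer loop
   vertex 4.1 3.8 1.5
   vertex 0.5 3.6 4.1
   vertex 0.9 2.8 4.9
  endloop
 endfacet
 facet normal 0.398 0.708 0.583
  outer loop
   vertex 4.1 3.8 1.5
   vertex 0.9 2.8 4.9
   vertex 4.8 2.5 2.6
  endloop
 endfacet
 facet normal 0.688 -0.537 0.488
  outer loop
   vertex 3.7 1.0 2.5
   vertex 4.8 2.5 2.6
   vertex 1.5 0.0 4.5
  endloop
 endfacet
 facet normal 0.126 -0.936 -0.329
  outer loop
   vertex 3.7 1.0 2.5
   vertex 1.5 0.0 4.5
   vertex 3.1 1.2 1.7
  endloop
 endfacet
 facet normal -0.226 -0.485 -0.845
  outer loop
   vertex 4.1 3.0 0.4
   vertex 3.1 1.2 1.7
   vertex 2.6 3.7 0.4
  endloop
 endfacet
 facet normal 0.353 0.757 -0.550
  outer loop
   vertex 4.1 3.0 0.4
   vertex 2.6 3.7 0.4
   vertex 4.1 3.8 1.5
  endloop
 endfacet
 facet normal 0.925 0.308 -0.224
  outer loop
   vertex 4.1 3.0 0.4
   vertex 4.1 3.8 1.5
   vertex 4.8 2.5 2.6
  endloop
 endfacet
 facet normal 0.762 -0.535 -0.364
  outer loop
   vertex 4.1 3.0 0.4
   vertex 4.8 2.5 2.6
   vertex 3.7 1.0 2.5
  endloop
 endfacet
 facet normal 0.502 -0.672 -0.544
  outer loop
   vertex 4.1 3.0 0.4
   vertex 3.7 1.0 2.5
   vertex 3.1 1.2 1.7
  endloop
 endfacet
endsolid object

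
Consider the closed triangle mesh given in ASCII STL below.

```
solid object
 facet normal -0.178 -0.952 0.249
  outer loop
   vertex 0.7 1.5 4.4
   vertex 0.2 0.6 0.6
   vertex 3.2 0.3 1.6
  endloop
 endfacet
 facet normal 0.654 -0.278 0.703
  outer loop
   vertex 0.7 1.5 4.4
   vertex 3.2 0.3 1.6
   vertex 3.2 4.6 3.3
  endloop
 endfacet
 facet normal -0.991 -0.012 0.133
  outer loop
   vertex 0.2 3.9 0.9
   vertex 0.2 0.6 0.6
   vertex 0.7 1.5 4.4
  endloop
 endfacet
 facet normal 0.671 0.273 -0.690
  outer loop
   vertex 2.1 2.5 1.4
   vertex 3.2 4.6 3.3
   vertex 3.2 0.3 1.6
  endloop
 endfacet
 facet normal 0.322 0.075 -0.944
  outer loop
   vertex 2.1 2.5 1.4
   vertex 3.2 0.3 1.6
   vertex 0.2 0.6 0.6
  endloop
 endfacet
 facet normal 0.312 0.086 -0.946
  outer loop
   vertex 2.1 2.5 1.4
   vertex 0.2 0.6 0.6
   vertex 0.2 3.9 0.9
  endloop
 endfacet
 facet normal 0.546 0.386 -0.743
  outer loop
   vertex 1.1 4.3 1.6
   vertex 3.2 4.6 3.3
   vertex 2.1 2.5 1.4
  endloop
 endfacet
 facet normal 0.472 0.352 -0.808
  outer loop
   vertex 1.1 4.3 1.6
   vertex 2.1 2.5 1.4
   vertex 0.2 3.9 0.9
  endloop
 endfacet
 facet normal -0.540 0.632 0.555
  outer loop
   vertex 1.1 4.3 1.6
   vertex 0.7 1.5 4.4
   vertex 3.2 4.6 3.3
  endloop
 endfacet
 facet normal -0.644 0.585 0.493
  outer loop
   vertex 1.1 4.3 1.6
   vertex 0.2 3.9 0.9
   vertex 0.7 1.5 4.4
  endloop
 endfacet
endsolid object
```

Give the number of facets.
10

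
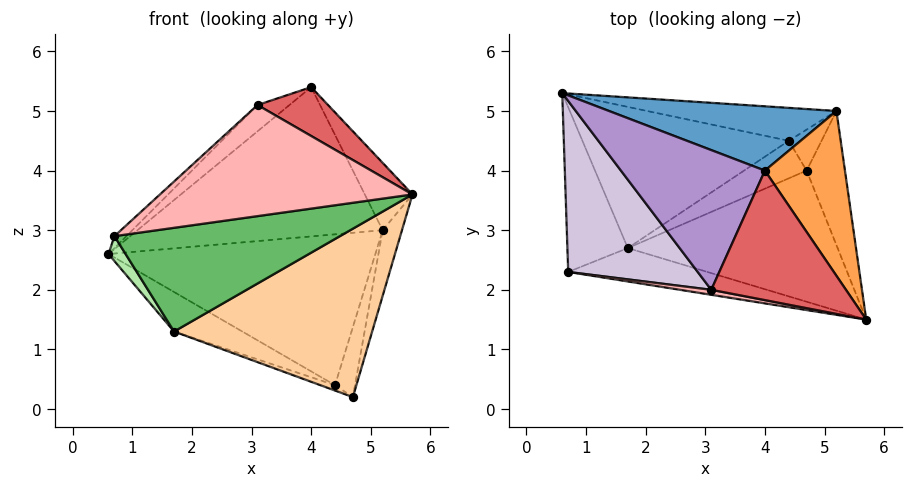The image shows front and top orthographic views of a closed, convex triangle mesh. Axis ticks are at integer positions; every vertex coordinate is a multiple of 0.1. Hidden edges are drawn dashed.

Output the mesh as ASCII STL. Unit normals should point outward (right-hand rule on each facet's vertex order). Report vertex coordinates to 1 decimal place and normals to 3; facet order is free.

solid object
 facet normal 0.026 0.918 0.395
  outer loop
   vertex 5.2 5.0 3.0
   vertex 0.6 5.3 2.6
   vertex 4.0 4.0 5.4
  endloop
 endfacet
 facet normal 0.972 0.103 -0.210
  outer loop
   vertex 5.2 5.0 3.0
   vertex 5.7 1.5 3.6
   vertex 4.7 4.0 0.2
  endloop
 endfacet
 facet normal 0.838 0.206 0.505
  outer loop
   vertex 5.2 5.0 3.0
   vertex 4.0 4.0 5.4
   vertex 5.7 1.5 3.6
  endloop
 endfacet
 facet normal 0.116 -0.784 -0.610
  outer loop
   vertex 1.7 2.7 1.3
   vertex 4.7 4.0 0.2
   vertex 5.7 1.5 3.6
  endloop
 endfacet
 facet normal -0.109 -0.946 -0.305
  outer loop
   vertex 1.7 2.7 1.3
   vertex 5.7 1.5 3.6
   vertex 0.7 2.3 2.9
  endloop
 endfacet
 facet normal -0.836 -0.082 -0.543
  outer loop
   vertex 1.7 2.7 1.3
   vertex 0.7 2.3 2.9
   vertex 0.6 5.3 2.6
  endloop
 endfacet
 facet normal 0.427 -0.319 0.846
  outer loop
   vertex 3.1 2.0 5.1
   vertex 5.7 1.5 3.6
   vertex 4.0 4.0 5.4
  endloop
 endfacet
 facet normal -0.164 -0.985 0.044
  outer loop
   vertex 3.1 2.0 5.1
   vertex 0.7 2.3 2.9
   vertex 5.7 1.5 3.6
  endloop
 endfacet
 facet normal -0.594 0.149 0.791
  outer loop
   vertex 3.1 2.0 5.1
   vertex 4.0 4.0 5.4
   vertex 0.6 5.3 2.6
  endloop
 endfacet
 facet normal -0.671 0.052 0.739
  outer loop
   vertex 3.1 2.0 5.1
   vertex 0.6 5.3 2.6
   vertex 0.7 2.3 2.9
  endloop
 endfacet
 facet normal 0.082 0.974 -0.212
  outer loop
   vertex 4.4 4.5 0.4
   vertex 0.6 5.3 2.6
   vertex 5.2 5.0 3.0
  endloop
 endfacet
 facet normal 0.741 0.580 -0.339
  outer loop
   vertex 4.4 4.5 0.4
   vertex 5.2 5.0 3.0
   vertex 4.7 4.0 0.2
  endloop
 endfacet
 facet normal -0.448 0.241 -0.861
  outer loop
   vertex 4.4 4.5 0.4
   vertex 1.7 2.7 1.3
   vertex 0.6 5.3 2.6
  endloop
 endfacet
 facet normal -0.391 0.130 -0.911
  outer loop
   vertex 4.4 4.5 0.4
   vertex 4.7 4.0 0.2
   vertex 1.7 2.7 1.3
  endloop
 endfacet
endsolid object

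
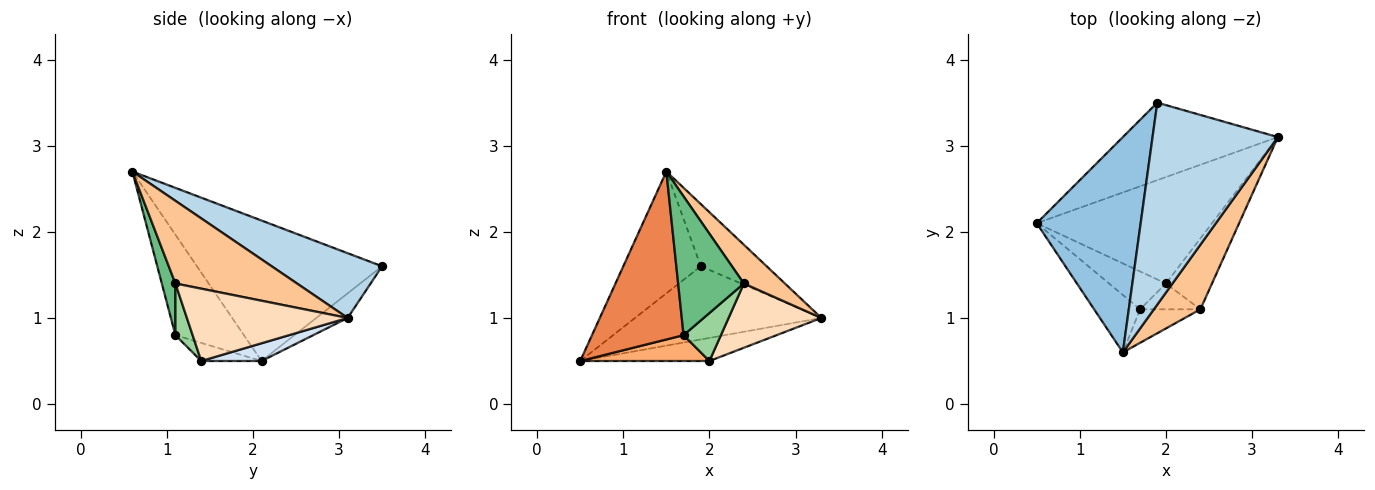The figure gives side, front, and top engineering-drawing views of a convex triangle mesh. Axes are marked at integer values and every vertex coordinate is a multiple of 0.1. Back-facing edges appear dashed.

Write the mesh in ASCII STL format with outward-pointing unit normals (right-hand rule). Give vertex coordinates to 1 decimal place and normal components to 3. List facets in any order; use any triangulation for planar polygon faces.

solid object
 facet normal -0.115 0.682 -0.722
  outer loop
   vertex 1.9 3.5 1.6
   vertex 3.3 3.1 1.0
   vertex 0.5 2.1 0.5
  endloop
 endfacet
 facet normal -0.762 0.319 0.564
  outer loop
   vertex 1.9 3.5 1.6
   vertex 0.5 2.1 0.5
   vertex 1.5 0.6 2.7
  endloop
 endfacet
 facet normal 0.443 0.264 0.857
  outer loop
   vertex 1.9 3.5 1.6
   vertex 1.5 0.6 2.7
   vertex 3.3 3.1 1.0
  endloop
 endfacet
 facet normal 0.098 0.211 -0.973
  outer loop
   vertex 2.0 1.4 0.5
   vertex 0.5 2.1 0.5
   vertex 3.3 3.1 1.0
  endloop
 endfacet
 facet normal -0.578 -0.772 -0.264
  outer loop
   vertex 1.7 1.1 0.8
   vertex 1.5 0.6 2.7
   vertex 0.5 2.1 0.5
  endloop
 endfacet
 facet normal -0.254 -0.545 -0.799
  outer loop
   vertex 1.7 1.1 0.8
   vertex 0.5 2.1 0.5
   vertex 2.0 1.4 0.5
  endloop
 endfacet
 facet normal 0.836 -0.282 0.470
  outer loop
   vertex 2.4 1.1 1.4
   vertex 3.3 3.1 1.0
   vertex 1.5 0.6 2.7
  endloop
 endfacet
 facet normal 0.758 -0.438 -0.483
  outer loop
   vertex 2.4 1.1 1.4
   vertex 2.0 1.4 0.5
   vertex 3.3 3.1 1.0
  endloop
 endfacet
 facet normal 0.197 -0.953 -0.230
  outer loop
   vertex 2.4 1.1 1.4
   vertex 1.5 0.6 2.7
   vertex 1.7 1.1 0.8
  endloop
 endfacet
 facet normal 0.376 -0.816 -0.439
  outer loop
   vertex 2.4 1.1 1.4
   vertex 1.7 1.1 0.8
   vertex 2.0 1.4 0.5
  endloop
 endfacet
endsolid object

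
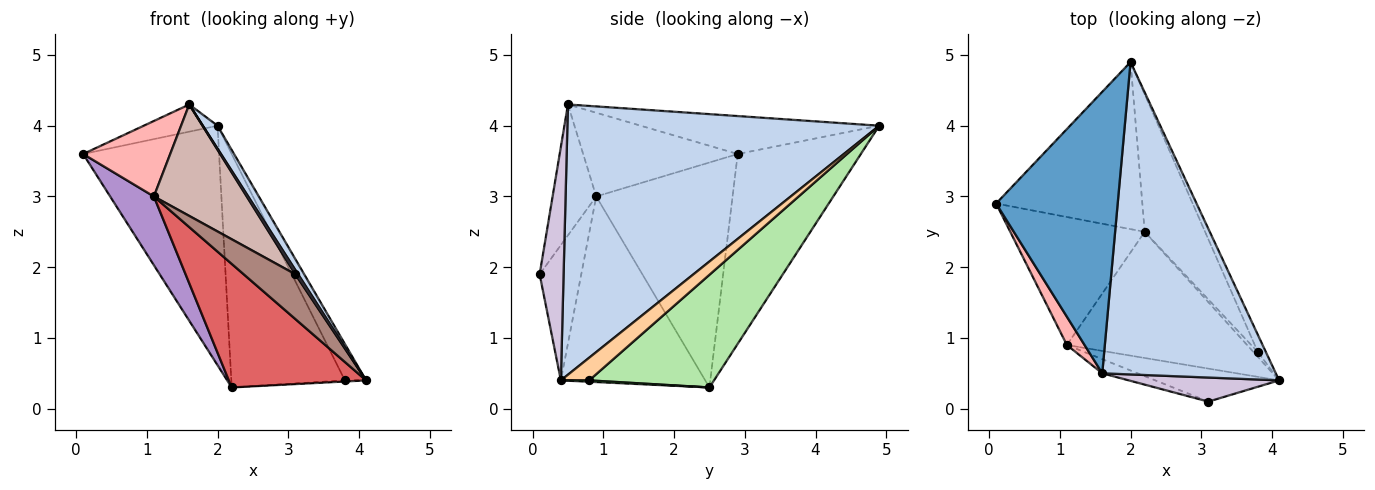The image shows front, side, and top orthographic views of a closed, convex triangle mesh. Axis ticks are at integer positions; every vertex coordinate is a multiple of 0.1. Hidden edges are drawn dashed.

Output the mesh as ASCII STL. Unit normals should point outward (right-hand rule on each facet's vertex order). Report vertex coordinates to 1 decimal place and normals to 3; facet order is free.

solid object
 facet normal -0.297 0.092 0.951
  outer loop
   vertex 1.6 0.5 4.3
   vertex 2.0 4.9 4.0
   vertex 0.1 2.9 3.6
  endloop
 endfacet
 facet normal 0.841 -0.040 0.540
  outer loop
   vertex 1.6 0.5 4.3
   vertex 4.1 0.4 0.4
   vertex 2.0 4.9 4.0
  endloop
 endfacet
 facet normal -0.596 0.658 -0.459
  outer loop
   vertex 2.2 2.5 0.3
   vertex 0.1 2.9 3.6
   vertex 2.0 4.9 4.0
  endloop
 endfacet
 facet normal 0.770 0.577 -0.273
  outer loop
   vertex 3.8 0.8 0.4
   vertex 2.0 4.9 4.0
   vertex 4.1 0.4 0.4
  endloop
 endfacet
 facet normal 0.287 0.215 -0.933
  outer loop
   vertex 3.8 0.8 0.4
   vertex 4.1 0.4 0.4
   vertex 2.2 2.5 0.3
  endloop
 endfacet
 facet normal 0.688 0.626 -0.369
  outer loop
   vertex 3.8 0.8 0.4
   vertex 2.2 2.5 0.3
   vertex 2.0 4.9 4.0
  endloop
 endfacet
 facet normal -0.593 -0.564 -0.575
  outer loop
   vertex 1.1 0.9 3.0
   vertex 2.2 2.5 0.3
   vertex 4.1 0.4 0.4
  endloop
 endfacet
 facet normal -0.857 -0.483 0.181
  outer loop
   vertex 1.1 0.9 3.0
   vertex 1.6 0.5 4.3
   vertex 0.1 2.9 3.6
  endloop
 endfacet
 facet normal -0.828 -0.265 -0.495
  outer loop
   vertex 1.1 0.9 3.0
   vertex 0.1 2.9 3.6
   vertex 2.2 2.5 0.3
  endloop
 endfacet
 facet normal 0.837 -0.095 0.539
  outer loop
   vertex 3.1 0.1 1.9
   vertex 4.1 0.4 0.4
   vertex 1.6 0.5 4.3
  endloop
 endfacet
 facet normal -0.544 -0.676 -0.498
  outer loop
   vertex 3.1 0.1 1.9
   vertex 1.1 0.9 3.0
   vertex 4.1 0.4 0.4
  endloop
 endfacet
 facet normal -0.422 -0.899 -0.114
  outer loop
   vertex 3.1 0.1 1.9
   vertex 1.6 0.5 4.3
   vertex 1.1 0.9 3.0
  endloop
 endfacet
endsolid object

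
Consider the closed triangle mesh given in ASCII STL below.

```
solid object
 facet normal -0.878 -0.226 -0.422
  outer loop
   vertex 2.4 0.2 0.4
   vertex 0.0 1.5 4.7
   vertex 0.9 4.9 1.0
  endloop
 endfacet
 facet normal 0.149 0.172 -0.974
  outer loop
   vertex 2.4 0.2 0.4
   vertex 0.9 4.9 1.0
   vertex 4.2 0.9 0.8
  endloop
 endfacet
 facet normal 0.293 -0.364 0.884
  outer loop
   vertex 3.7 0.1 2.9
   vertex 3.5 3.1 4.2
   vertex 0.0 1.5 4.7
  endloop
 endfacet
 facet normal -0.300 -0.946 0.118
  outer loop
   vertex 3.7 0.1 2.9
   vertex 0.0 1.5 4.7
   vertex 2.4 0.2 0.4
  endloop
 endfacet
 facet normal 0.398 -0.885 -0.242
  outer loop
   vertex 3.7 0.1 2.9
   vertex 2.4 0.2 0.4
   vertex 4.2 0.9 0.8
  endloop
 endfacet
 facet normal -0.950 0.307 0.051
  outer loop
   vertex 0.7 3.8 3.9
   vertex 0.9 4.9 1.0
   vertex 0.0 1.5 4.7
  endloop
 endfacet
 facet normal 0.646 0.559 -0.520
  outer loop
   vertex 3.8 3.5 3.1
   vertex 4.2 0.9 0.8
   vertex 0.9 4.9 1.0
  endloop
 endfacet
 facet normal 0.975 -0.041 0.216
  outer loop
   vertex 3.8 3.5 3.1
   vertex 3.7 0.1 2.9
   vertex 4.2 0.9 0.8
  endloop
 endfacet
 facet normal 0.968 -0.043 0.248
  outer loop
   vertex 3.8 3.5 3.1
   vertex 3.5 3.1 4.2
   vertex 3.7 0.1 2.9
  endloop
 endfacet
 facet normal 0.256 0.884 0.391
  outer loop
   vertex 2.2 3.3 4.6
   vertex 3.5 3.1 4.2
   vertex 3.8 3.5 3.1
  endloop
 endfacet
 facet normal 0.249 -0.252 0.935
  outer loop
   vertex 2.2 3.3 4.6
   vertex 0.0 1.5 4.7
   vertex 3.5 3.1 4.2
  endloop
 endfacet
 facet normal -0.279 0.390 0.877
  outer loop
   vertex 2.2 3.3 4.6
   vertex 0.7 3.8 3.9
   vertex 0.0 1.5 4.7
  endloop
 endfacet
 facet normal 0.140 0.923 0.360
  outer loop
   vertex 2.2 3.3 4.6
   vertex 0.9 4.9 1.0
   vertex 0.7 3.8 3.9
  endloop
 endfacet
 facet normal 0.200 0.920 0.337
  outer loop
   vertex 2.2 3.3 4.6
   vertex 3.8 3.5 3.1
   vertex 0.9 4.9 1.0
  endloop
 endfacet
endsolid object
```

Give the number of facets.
14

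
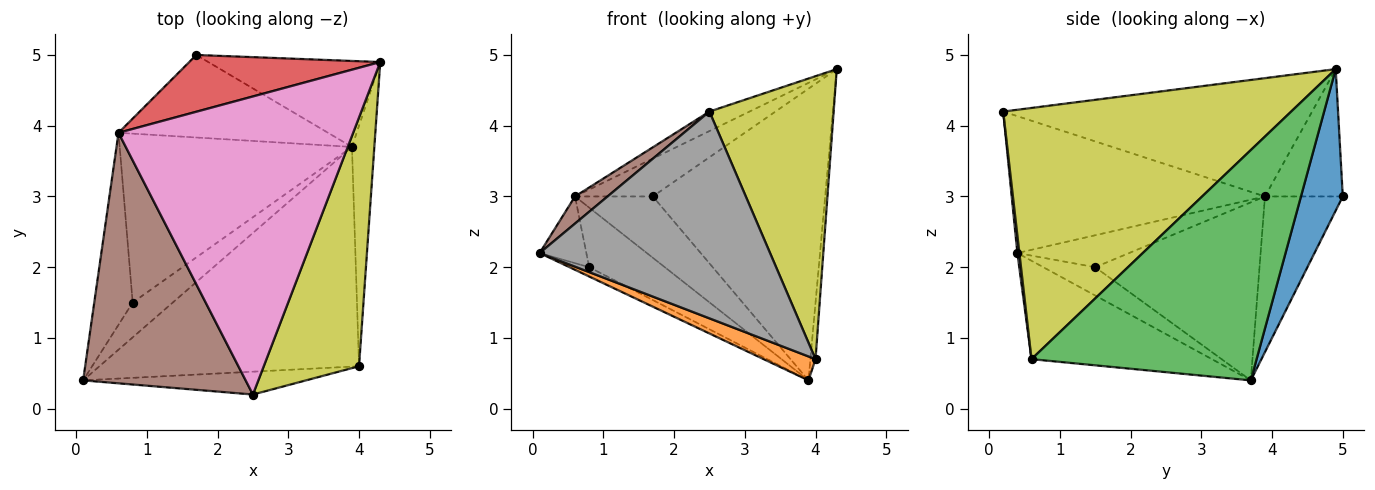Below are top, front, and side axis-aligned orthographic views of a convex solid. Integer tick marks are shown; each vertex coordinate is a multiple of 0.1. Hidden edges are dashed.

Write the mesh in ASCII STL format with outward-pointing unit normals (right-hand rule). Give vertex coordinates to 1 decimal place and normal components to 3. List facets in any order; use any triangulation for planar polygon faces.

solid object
 facet normal 0.227 0.934 -0.275
  outer loop
   vertex 3.9 3.7 0.4
   vertex 1.7 5.0 3.0
   vertex 4.3 4.9 4.8
  endloop
 endfacet
 facet normal -0.353 -0.101 -0.930
  outer loop
   vertex 4.0 0.6 0.7
   vertex 0.1 0.4 2.2
   vertex 3.9 3.7 0.4
  endloop
 endfacet
 facet normal 0.995 0.023 -0.097
  outer loop
   vertex 4.0 0.6 0.7
   vertex 3.9 3.7 0.4
   vertex 4.3 4.9 4.8
  endloop
 endfacet
 facet normal -0.485 0.485 0.728
  outer loop
   vertex 0.6 3.9 3.0
   vertex 4.3 4.9 4.8
   vertex 1.7 5.0 3.0
  endloop
 endfacet
 facet normal -0.512 0.512 -0.689
  outer loop
   vertex 0.6 3.9 3.0
   vertex 1.7 5.0 3.0
   vertex 3.9 3.7 0.4
  endloop
 endfacet
 facet normal -0.642 -0.082 0.762
  outer loop
   vertex 2.5 0.2 4.2
   vertex 0.6 3.9 3.0
   vertex 0.1 0.4 2.2
  endloop
 endfacet
 facet normal -0.449 0.058 0.891
  outer loop
   vertex 2.5 0.2 4.2
   vertex 4.3 4.9 4.8
   vertex 0.6 3.9 3.0
  endloop
 endfacet
 facet normal 0.009 -0.994 -0.110
  outer loop
   vertex 2.5 0.2 4.2
   vertex 0.1 0.4 2.2
   vertex 4.0 0.6 0.7
  endloop
 endfacet
 facet normal 0.867 -0.374 0.329
  outer loop
   vertex 2.5 0.2 4.2
   vertex 4.0 0.6 0.7
   vertex 4.3 4.9 4.8
  endloop
 endfacet
 facet normal -0.563 0.213 -0.798
  outer loop
   vertex 0.8 1.5 2.0
   vertex 3.9 3.7 0.4
   vertex 0.1 0.4 2.2
  endloop
 endfacet
 facet normal -0.618 0.258 -0.743
  outer loop
   vertex 0.8 1.5 2.0
   vertex 0.1 0.4 2.2
   vertex 0.6 3.9 3.0
  endloop
 endfacet
 facet normal -0.586 0.270 -0.764
  outer loop
   vertex 0.8 1.5 2.0
   vertex 0.6 3.9 3.0
   vertex 3.9 3.7 0.4
  endloop
 endfacet
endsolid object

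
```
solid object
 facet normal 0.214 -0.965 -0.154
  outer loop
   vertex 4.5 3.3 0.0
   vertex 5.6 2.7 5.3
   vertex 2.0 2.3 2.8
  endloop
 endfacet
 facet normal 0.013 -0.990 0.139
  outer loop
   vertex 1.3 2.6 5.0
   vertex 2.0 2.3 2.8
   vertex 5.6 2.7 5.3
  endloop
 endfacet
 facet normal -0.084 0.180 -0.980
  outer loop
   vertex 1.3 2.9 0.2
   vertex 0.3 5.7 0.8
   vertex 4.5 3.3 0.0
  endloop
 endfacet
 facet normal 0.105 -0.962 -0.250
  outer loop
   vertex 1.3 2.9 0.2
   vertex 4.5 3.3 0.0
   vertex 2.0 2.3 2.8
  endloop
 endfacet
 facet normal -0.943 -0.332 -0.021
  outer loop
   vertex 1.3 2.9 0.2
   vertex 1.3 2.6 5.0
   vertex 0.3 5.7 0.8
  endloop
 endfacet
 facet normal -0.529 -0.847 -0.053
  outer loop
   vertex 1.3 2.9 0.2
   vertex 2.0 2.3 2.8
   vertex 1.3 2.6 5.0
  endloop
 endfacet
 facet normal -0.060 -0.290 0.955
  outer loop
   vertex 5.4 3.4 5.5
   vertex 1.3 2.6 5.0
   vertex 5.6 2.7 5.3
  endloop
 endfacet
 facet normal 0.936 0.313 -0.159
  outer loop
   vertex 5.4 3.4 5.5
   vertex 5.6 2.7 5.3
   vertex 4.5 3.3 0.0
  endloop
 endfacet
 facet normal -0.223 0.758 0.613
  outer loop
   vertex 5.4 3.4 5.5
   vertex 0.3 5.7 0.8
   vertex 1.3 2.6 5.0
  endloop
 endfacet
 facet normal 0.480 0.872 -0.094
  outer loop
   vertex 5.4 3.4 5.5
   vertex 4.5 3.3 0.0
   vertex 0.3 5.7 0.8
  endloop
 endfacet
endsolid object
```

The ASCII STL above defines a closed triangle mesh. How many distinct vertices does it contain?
7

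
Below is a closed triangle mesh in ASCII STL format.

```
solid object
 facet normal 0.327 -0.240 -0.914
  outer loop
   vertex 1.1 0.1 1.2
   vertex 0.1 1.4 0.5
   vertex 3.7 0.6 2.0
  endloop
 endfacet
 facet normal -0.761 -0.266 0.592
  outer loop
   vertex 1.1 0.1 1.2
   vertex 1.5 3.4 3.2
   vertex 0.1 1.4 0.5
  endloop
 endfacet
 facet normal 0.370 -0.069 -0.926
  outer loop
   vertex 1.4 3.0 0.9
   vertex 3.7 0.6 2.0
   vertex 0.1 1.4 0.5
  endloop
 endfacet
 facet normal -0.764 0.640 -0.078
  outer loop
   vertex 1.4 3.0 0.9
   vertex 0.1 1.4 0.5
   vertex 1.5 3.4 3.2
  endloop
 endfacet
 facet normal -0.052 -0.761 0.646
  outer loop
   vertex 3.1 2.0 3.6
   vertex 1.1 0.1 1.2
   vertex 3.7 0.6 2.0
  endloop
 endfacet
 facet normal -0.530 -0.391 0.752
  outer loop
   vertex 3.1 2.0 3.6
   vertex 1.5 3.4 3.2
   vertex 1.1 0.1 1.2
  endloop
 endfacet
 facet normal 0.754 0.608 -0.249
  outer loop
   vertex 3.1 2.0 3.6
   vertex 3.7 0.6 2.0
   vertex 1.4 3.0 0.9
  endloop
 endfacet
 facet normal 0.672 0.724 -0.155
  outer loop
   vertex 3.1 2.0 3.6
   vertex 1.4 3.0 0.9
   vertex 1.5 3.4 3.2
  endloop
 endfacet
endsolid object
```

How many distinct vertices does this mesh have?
6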